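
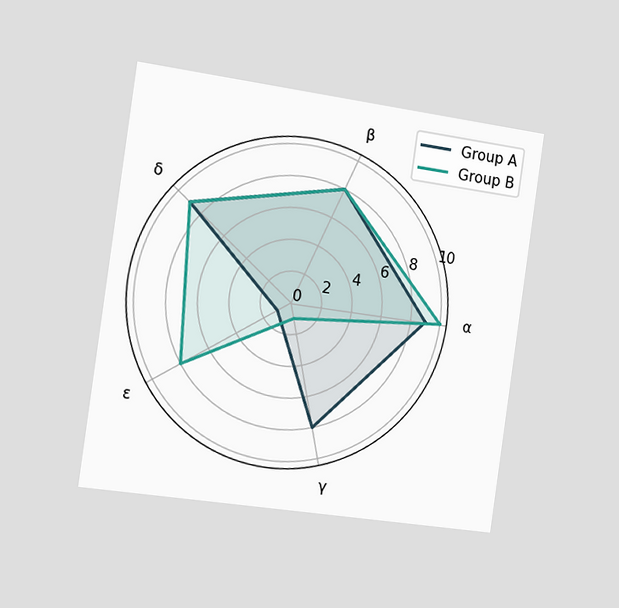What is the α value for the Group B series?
The chart is tilted about 8° clockwise and viewed slightly from the left. On the α axis, Group B reaches 10.

10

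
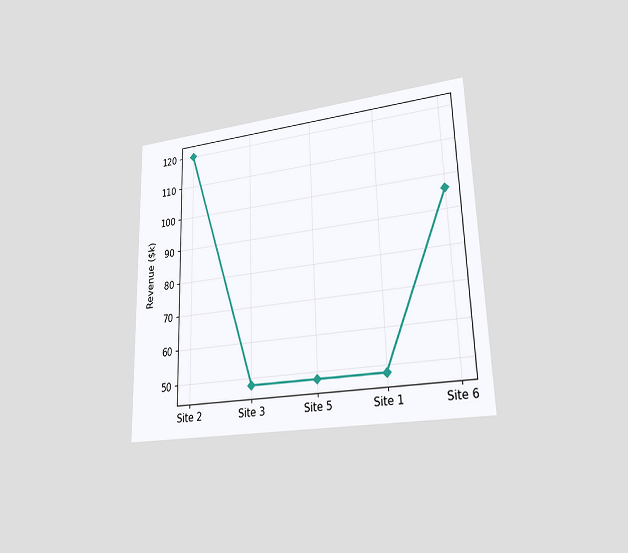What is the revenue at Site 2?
$120k

The chart is viewed at a slight angle. At Site 2, the line is at $120k.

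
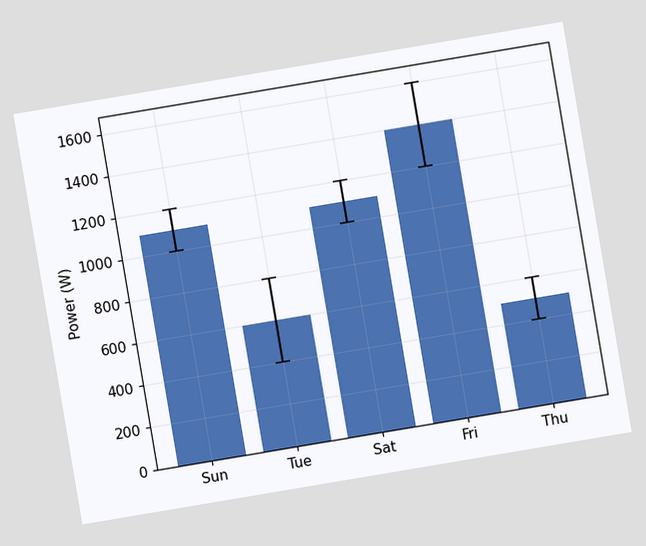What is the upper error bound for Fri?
The chart is tilted about 10° counter-clockwise. The Fri bar's upper whisker reaches 1600W.

1600W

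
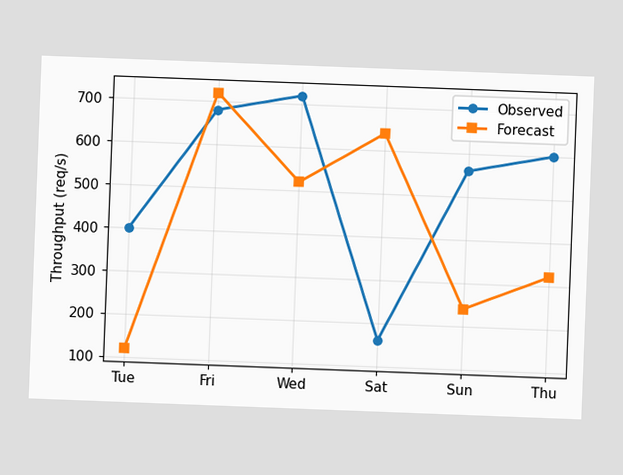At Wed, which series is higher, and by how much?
The chart is tilted about 2° clockwise. At Wed, Observed sits above the other line by 200req/s.

Observed, by 200req/s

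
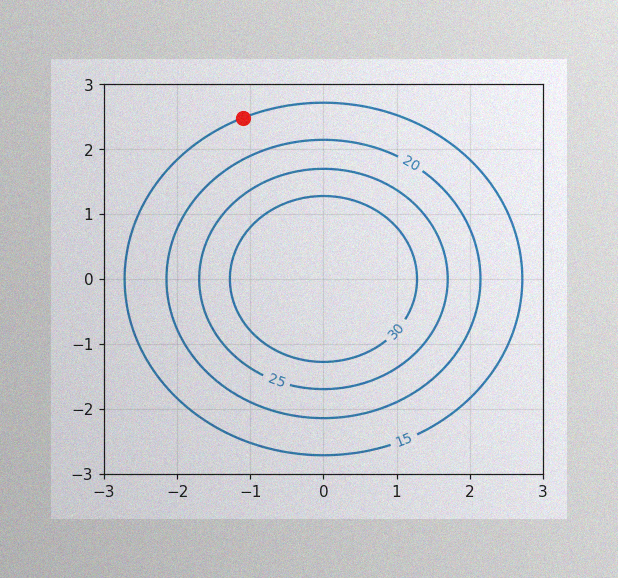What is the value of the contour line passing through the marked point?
15

The image has some photo noise and uneven lighting. The marked point sits on the contour labelled 15.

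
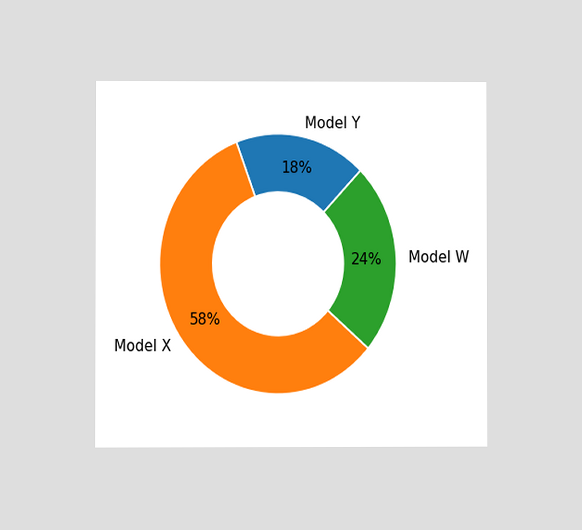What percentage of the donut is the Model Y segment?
The chart is viewed at a slight angle. The Model Y segment takes up 18% of the ring.

18%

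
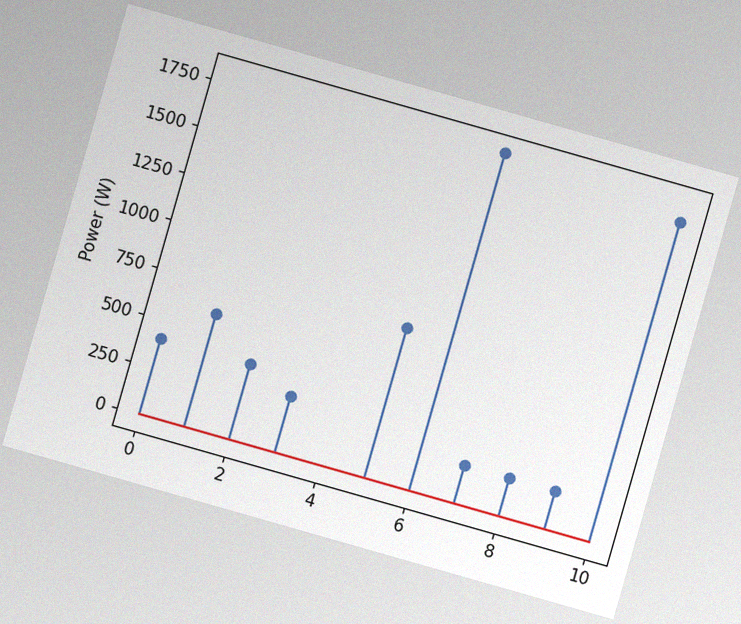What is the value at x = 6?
1800W

The chart is tilted about 16° clockwise, with some photo noise. The stem at x=6 reaches 1800W.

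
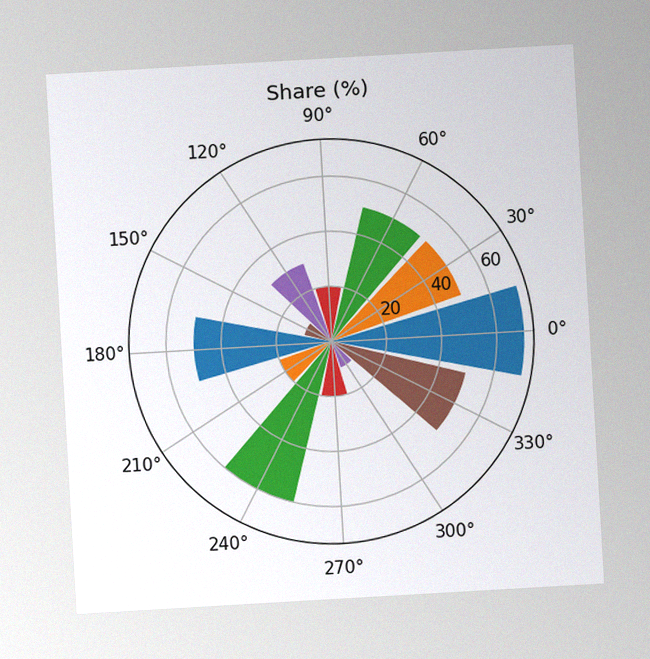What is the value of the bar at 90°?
The chart is tilted about 3° counter-clockwise, with some photo noise. The bar at 90° reaches 20% on the radial axis.

20%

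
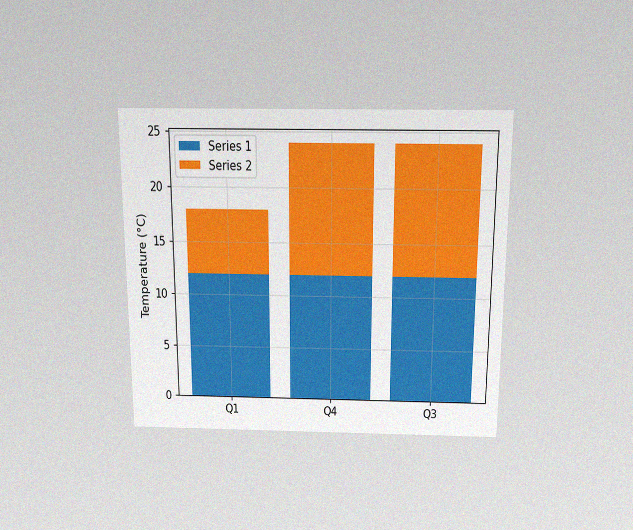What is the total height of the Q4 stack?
The chart is viewed slightly from above, with some photo noise. The Q4 stack's top reaches 24°C on the y-axis.

24°C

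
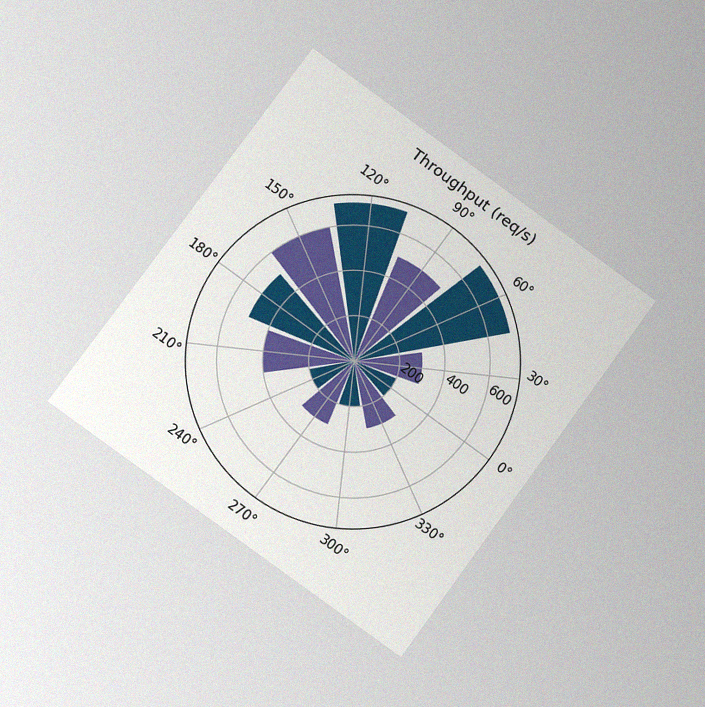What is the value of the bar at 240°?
200req/s

The chart is tilted about 36° clockwise and viewed at a slight angle, with some photo noise. The bar at 240° reaches 200req/s on the radial axis.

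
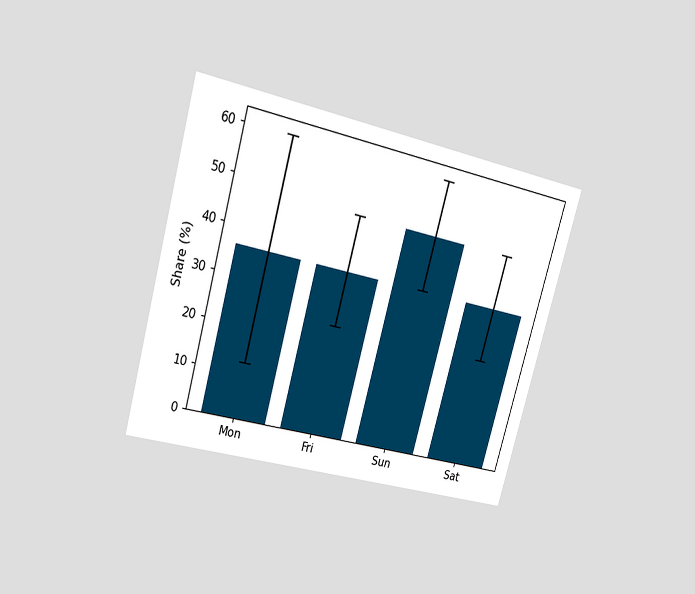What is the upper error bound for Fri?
The chart is tilted about 16° clockwise and viewed at a slight angle. The Fri bar's upper whisker reaches 48%.

48%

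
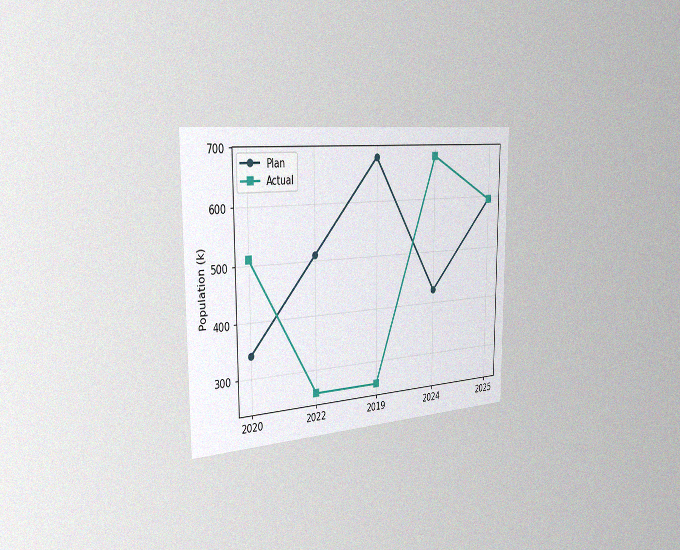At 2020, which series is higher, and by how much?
Actual, by 170k

The chart is viewed slightly from the left, with some photo noise. At 2020, Actual sits above the other line by 170k.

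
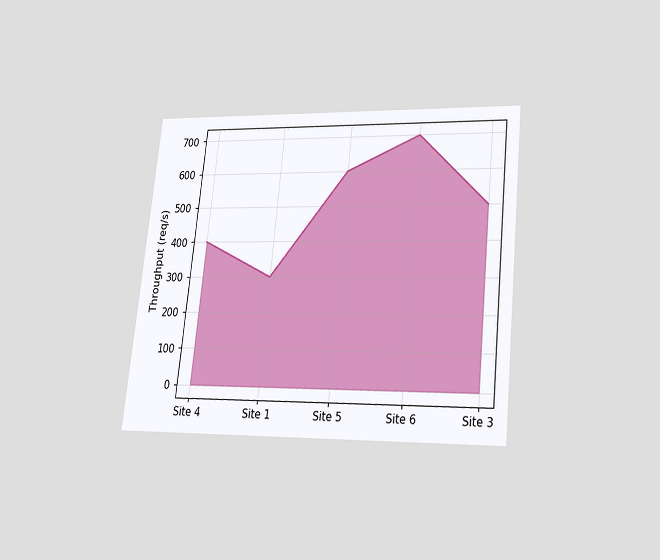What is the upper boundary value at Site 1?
300req/s

The chart is tilted about 6° clockwise and viewed slightly from below. At Site 1 the upper boundary is at 300req/s.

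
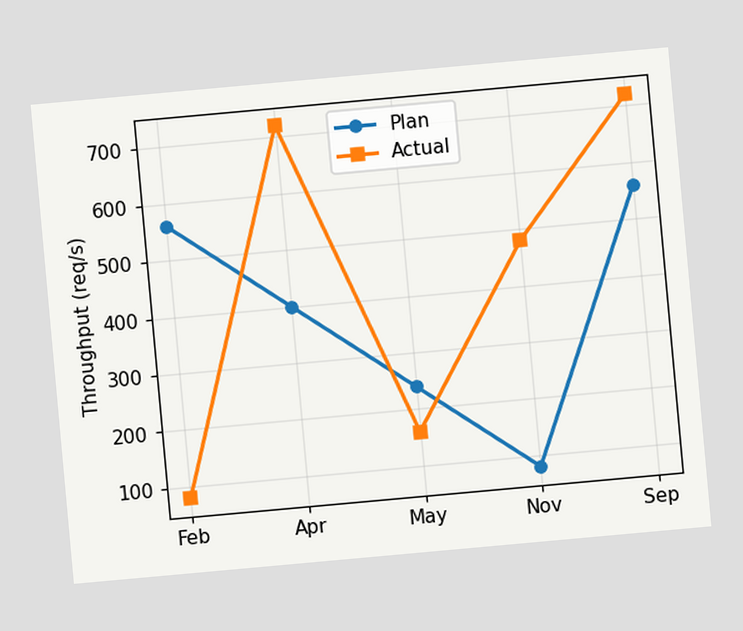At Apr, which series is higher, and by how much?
The chart is tilted about 5° counter-clockwise. At Apr, Actual sits above the other line by 320req/s.

Actual, by 320req/s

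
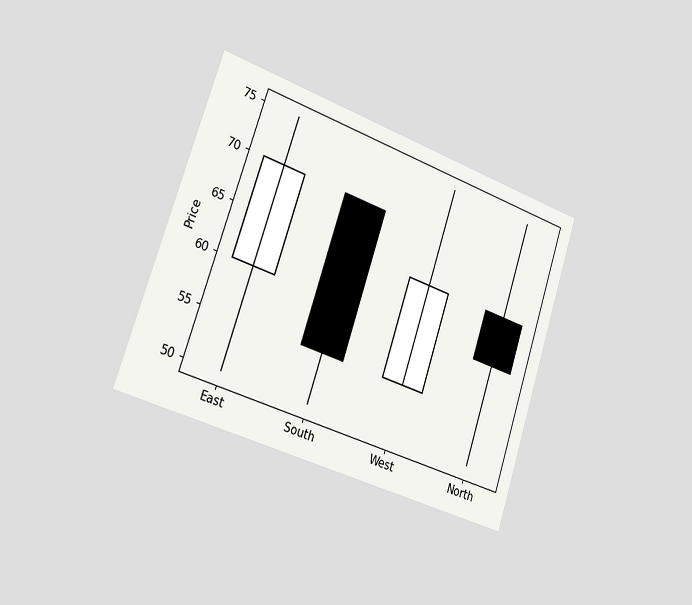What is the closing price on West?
The chart is tilted about 18° clockwise and viewed slightly from the left. The West candle closes at 65.

65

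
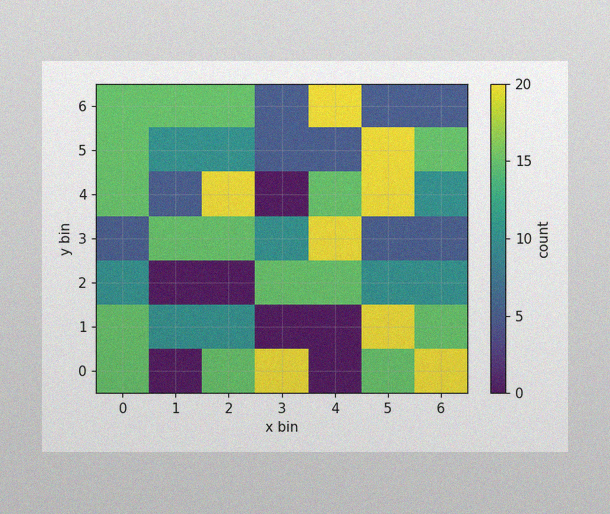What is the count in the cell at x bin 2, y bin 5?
10

The image has some photo noise and uneven lighting. Matching the cell (2, 5) against the colorbar gives 10.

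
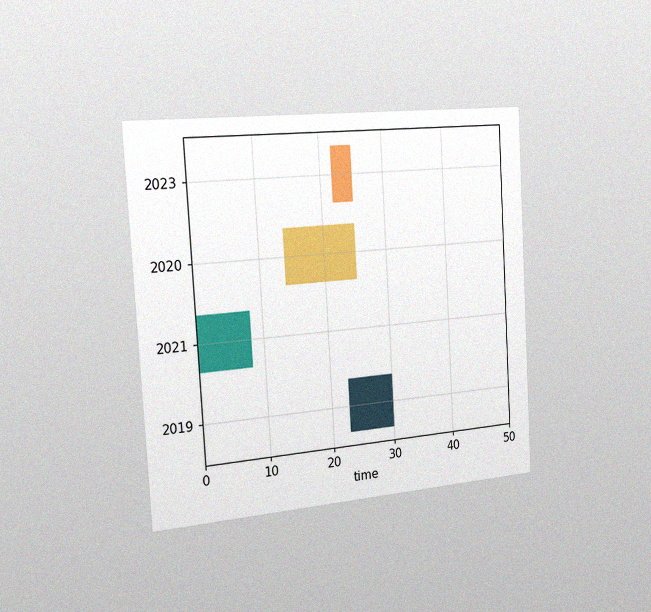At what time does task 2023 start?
The chart is tilted about 3° counter-clockwise and viewed slightly from the left, with some photo noise. The 2023 bar begins at t=22.

22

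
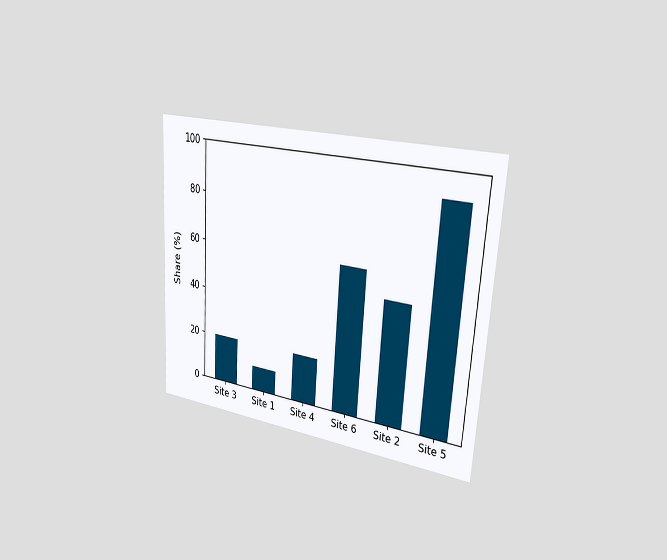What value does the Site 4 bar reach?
20%

The chart is tilted about 3° clockwise and viewed slightly from the right. Reading along the chart's y-axis, the Site 4 bar reaches 20%.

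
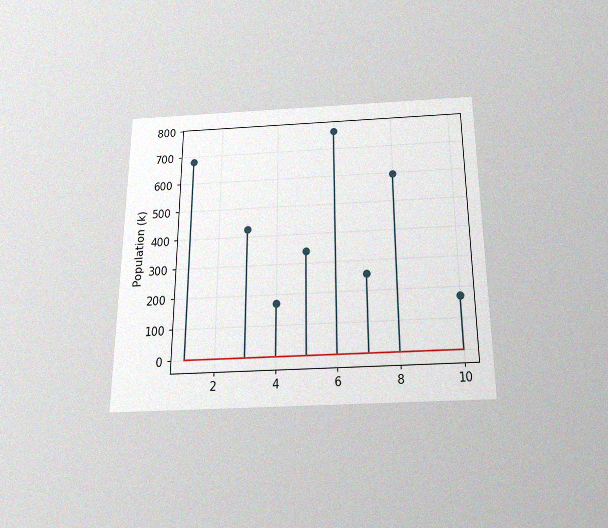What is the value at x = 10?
170k

The chart is viewed slightly from below, with some photo noise. The stem at x=10 reaches 170k.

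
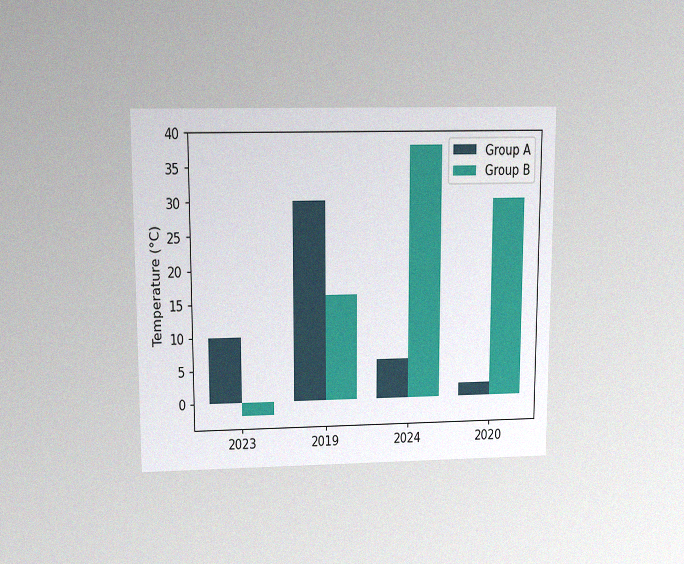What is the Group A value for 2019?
The chart is viewed slightly from above, with some photo noise. The Group A bar at 2019 reaches 30°C on the y-axis.

30°C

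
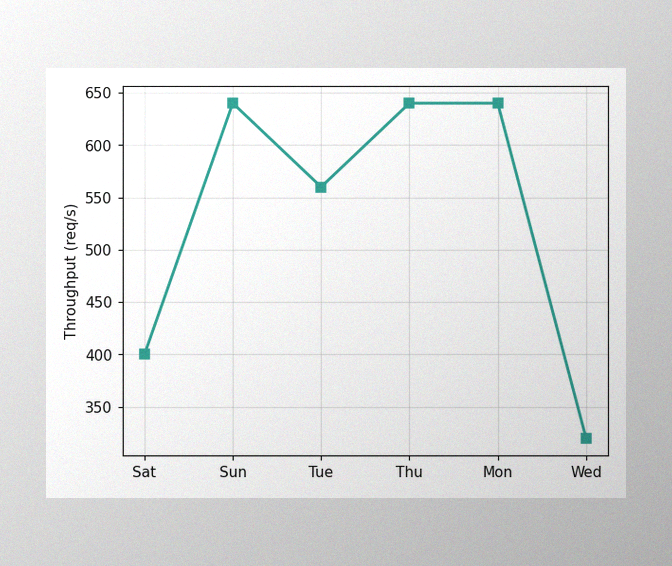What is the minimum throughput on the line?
The image has some photo noise and uneven lighting. The lowest point is at Wed, and reading across to the y-axis gives 320req/s.

320req/s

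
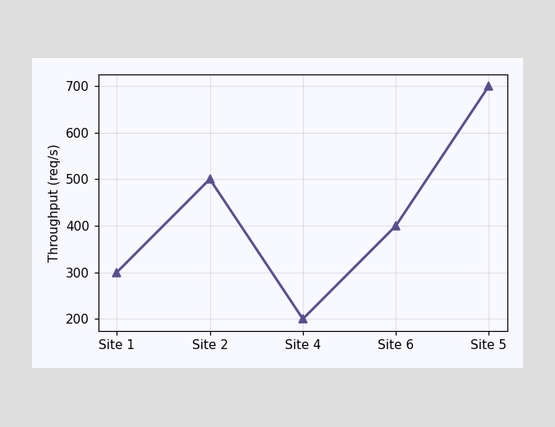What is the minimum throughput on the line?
200req/s

The lowest point is at Site 4, and reading across to the y-axis gives 200req/s.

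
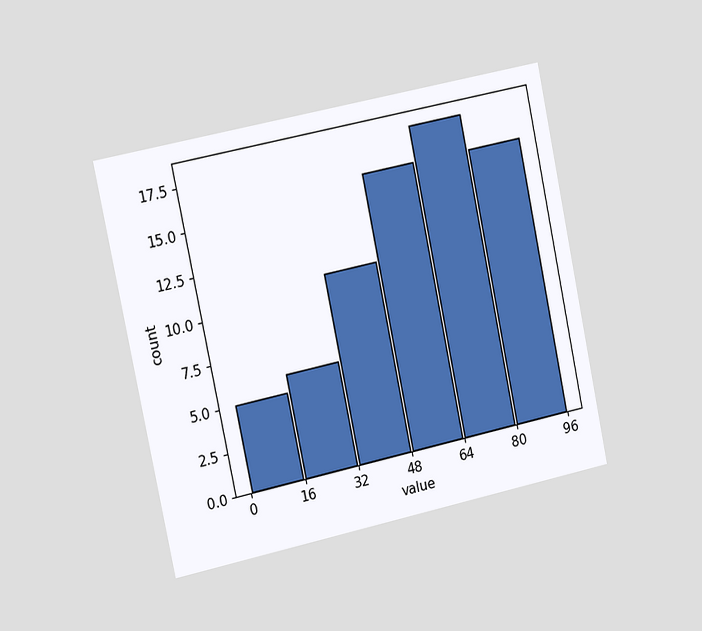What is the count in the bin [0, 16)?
5

The chart is tilted about 12° counter-clockwise and viewed slightly from the left. The [0, 16) bin has height 5.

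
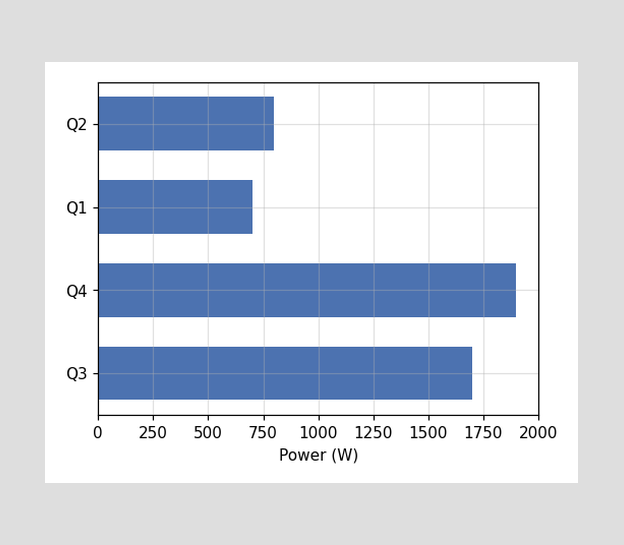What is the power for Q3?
Reading along the chart's x-axis, the Q3 bar reaches 1700W.

1700W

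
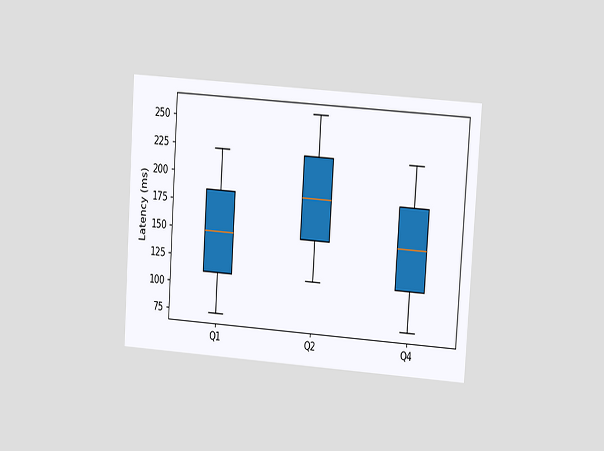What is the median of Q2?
The chart is tilted about 4° clockwise and viewed at a slight angle. The median line in the Q2 box sits at 185ms.

185ms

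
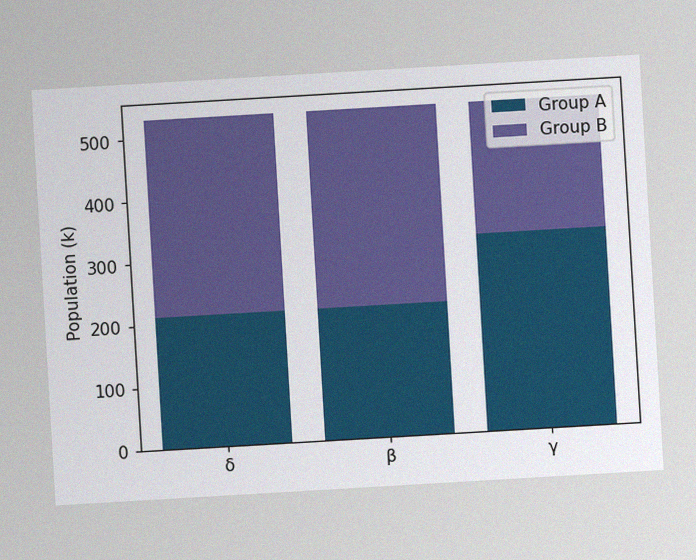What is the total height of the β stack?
The chart is tilted about 3° counter-clockwise, with some photo noise. The β stack's top reaches 530k on the y-axis.

530k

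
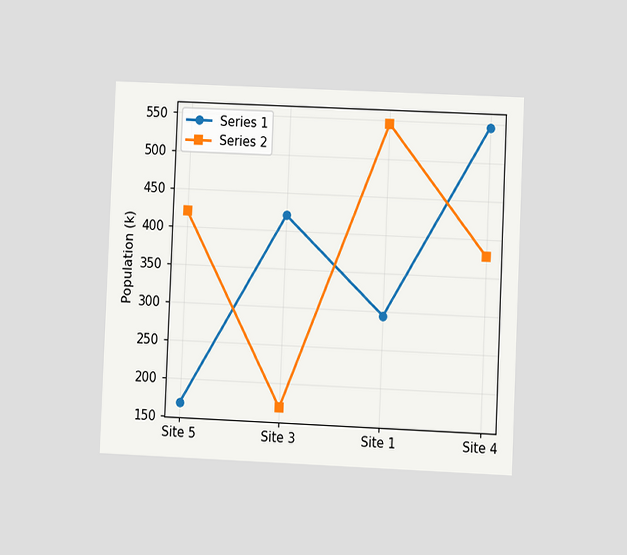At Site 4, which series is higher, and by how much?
The chart is tilted about 2° clockwise and viewed at a slight angle. At Site 4, Series 1 sits above the other line by 168k.

Series 1, by 168k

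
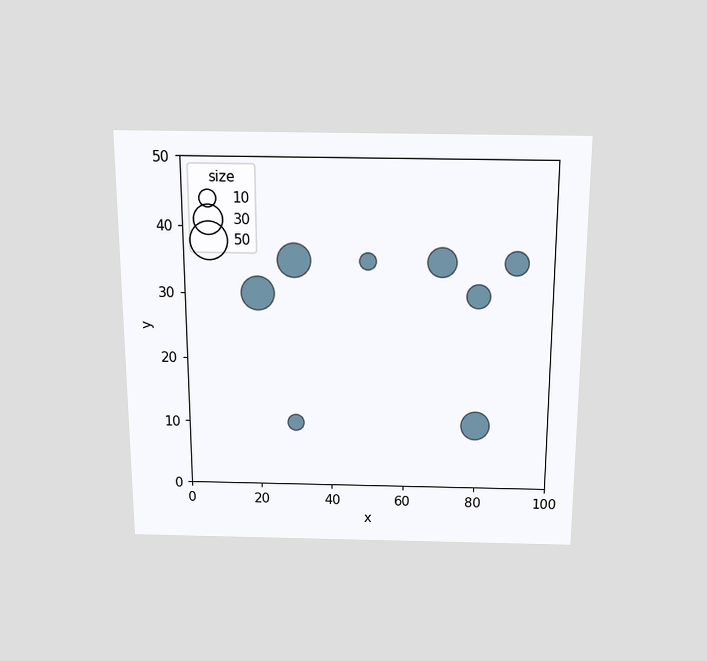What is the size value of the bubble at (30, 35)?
40

The chart is viewed slightly from above. Matching the bubble at (30, 35) against the size legend gives 40.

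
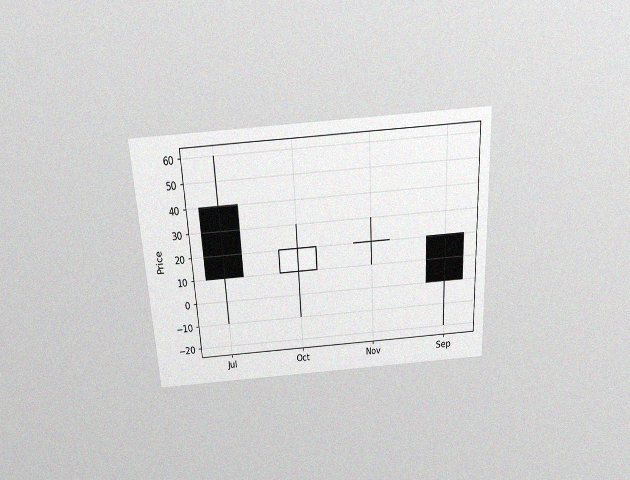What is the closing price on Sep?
The chart is tilted about 3° counter-clockwise and viewed slightly from above, with some photo noise. The Sep candle closes at 0.

0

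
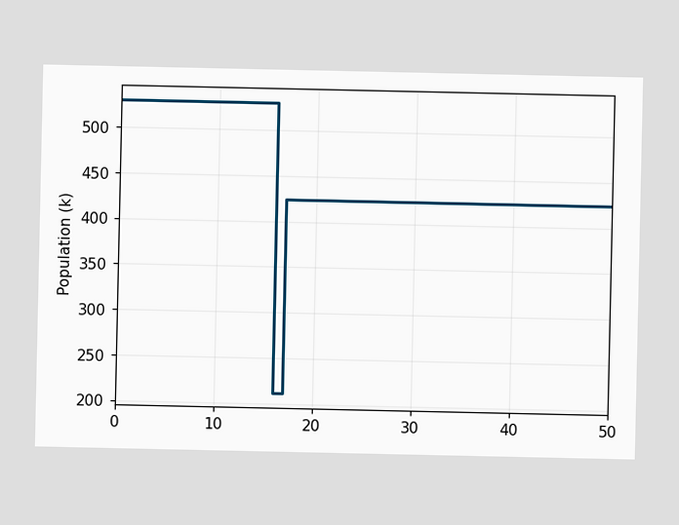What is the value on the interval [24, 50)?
On [24, 50) the step sits at 424k.

424k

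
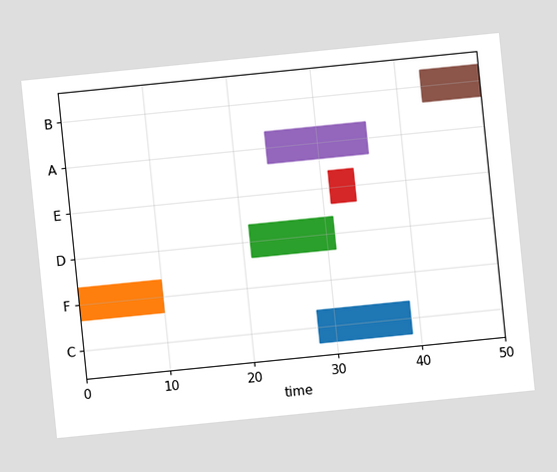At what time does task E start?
31

The chart is tilted about 6° counter-clockwise. The E bar begins at t=31.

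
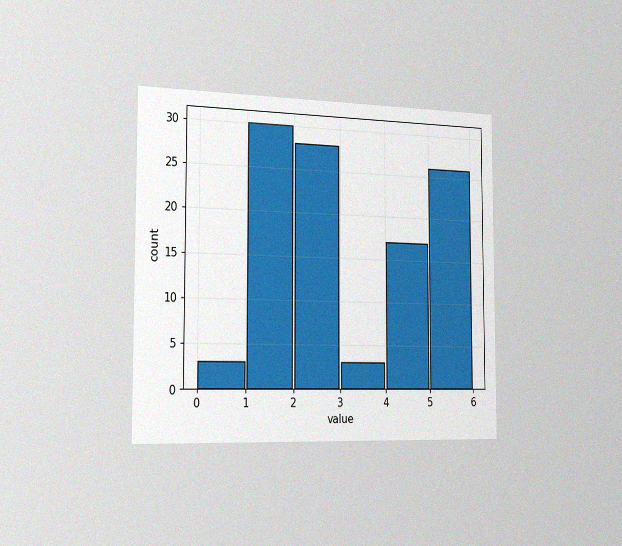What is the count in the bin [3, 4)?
3

The chart is viewed slightly from the left, with some photo noise. The [3, 4) bin has height 3.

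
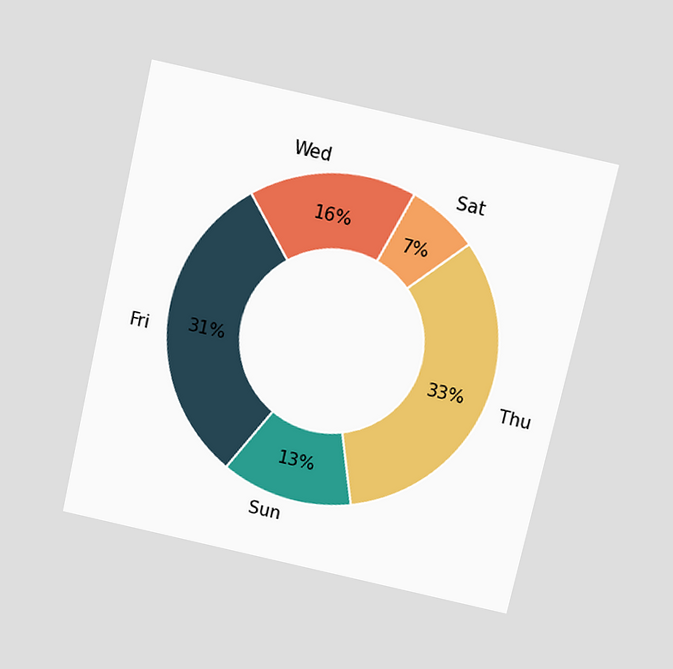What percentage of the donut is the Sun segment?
The chart is tilted about 13° clockwise and viewed slightly from above. The Sun segment takes up 13% of the ring.

13%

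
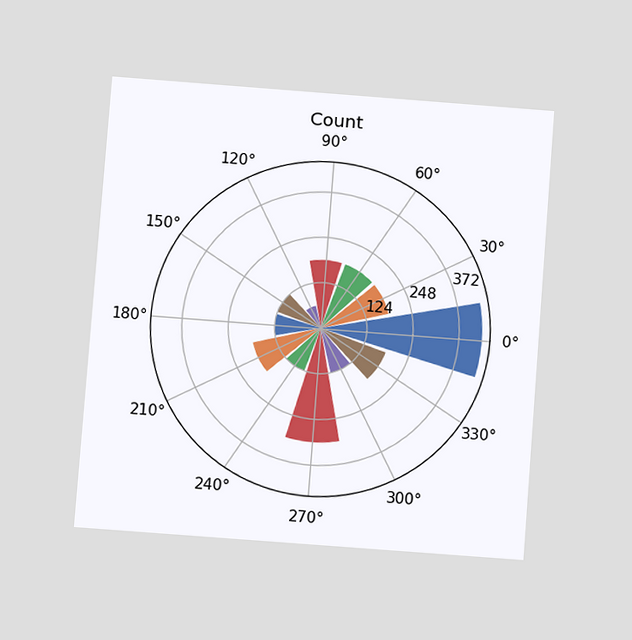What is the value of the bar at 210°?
186

The chart is tilted about 4° clockwise and viewed slightly from below. The bar at 210° reaches 186 on the radial axis.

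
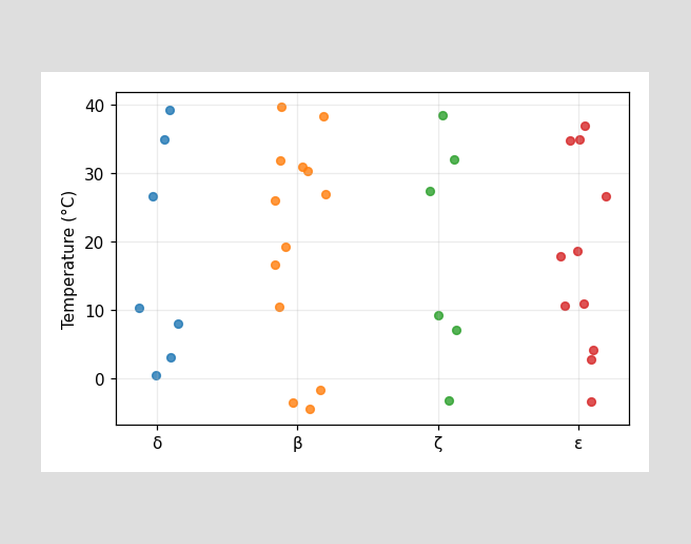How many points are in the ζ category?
Counting the markers in the ζ column gives 6.

6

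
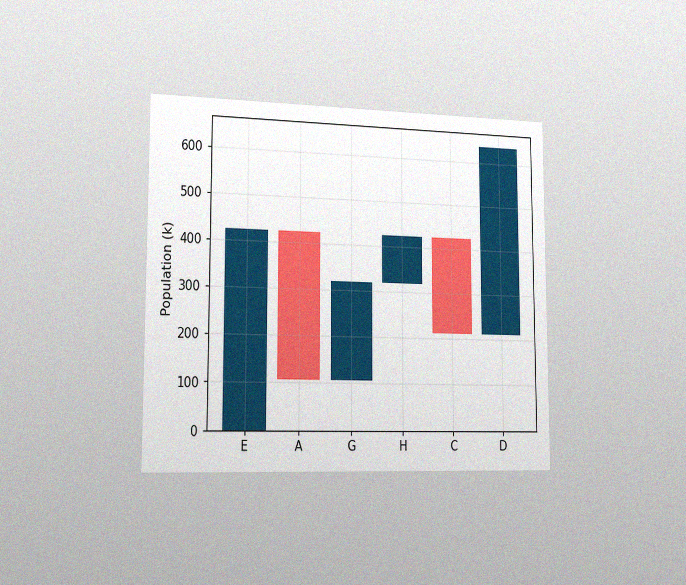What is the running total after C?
The chart is viewed slightly from the left, with some photo noise. After C the running total reaches 212k.

212k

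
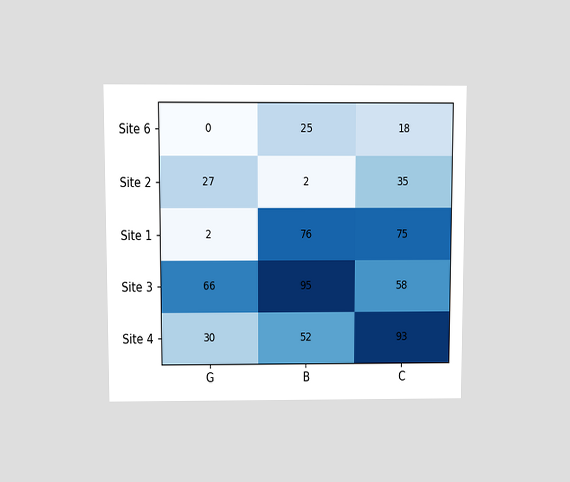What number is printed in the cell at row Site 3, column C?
The chart is viewed slightly from above. The (Site 3, C) cell reads 58.

58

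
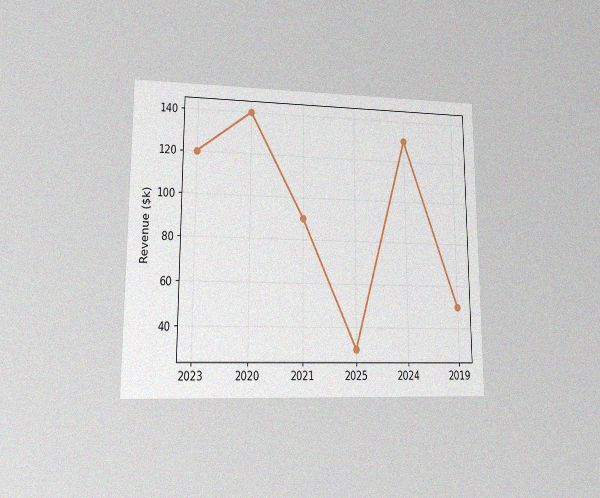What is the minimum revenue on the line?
$30k

The chart is viewed at a slight angle, with some photo noise. The lowest point is at 2025, and reading across to the y-axis gives $30k.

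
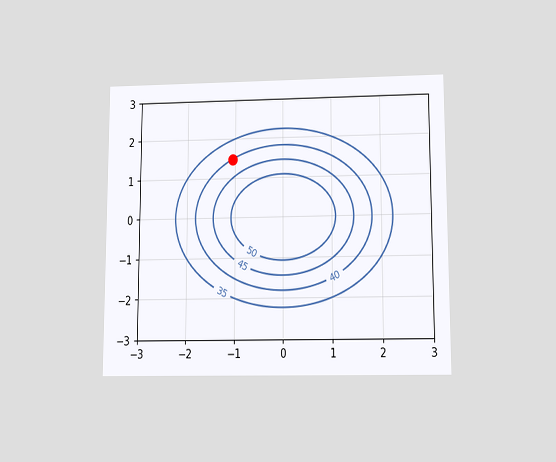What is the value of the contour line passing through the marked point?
40

The chart is viewed slightly from below. The marked point sits on the contour labelled 40.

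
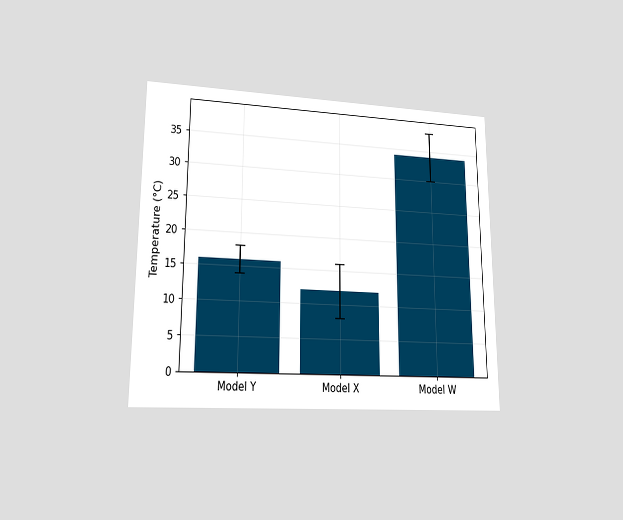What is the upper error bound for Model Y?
The chart is viewed at a slight angle. The Model Y bar's upper whisker reaches 18°C.

18°C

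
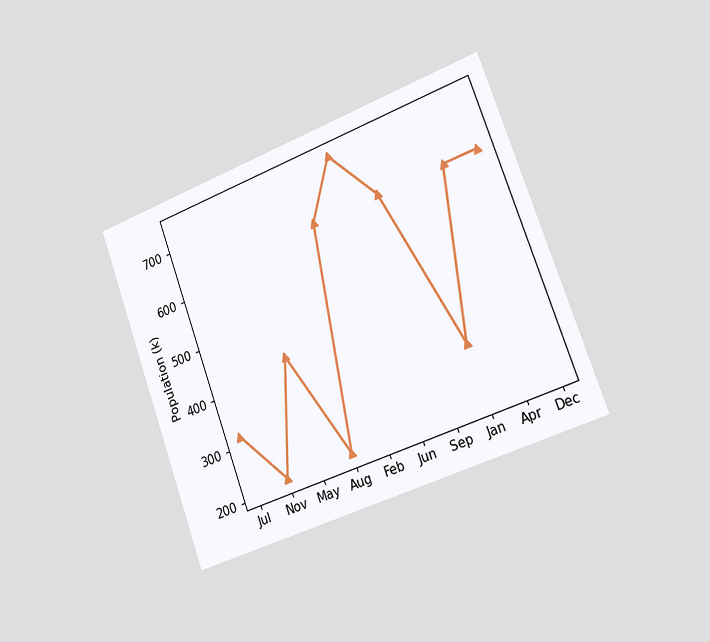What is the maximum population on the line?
The chart is tilted about 20° counter-clockwise and viewed slightly from the right. The highest point is at Jun, and reading across to the y-axis gives 742k.

742k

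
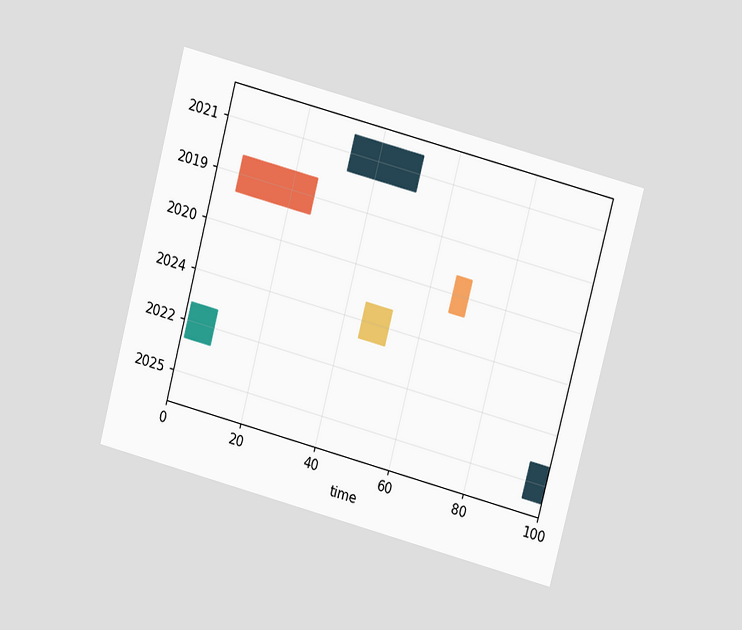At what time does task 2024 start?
The chart is tilted about 15° clockwise and viewed at a slight angle. The 2024 bar begins at t=45.

45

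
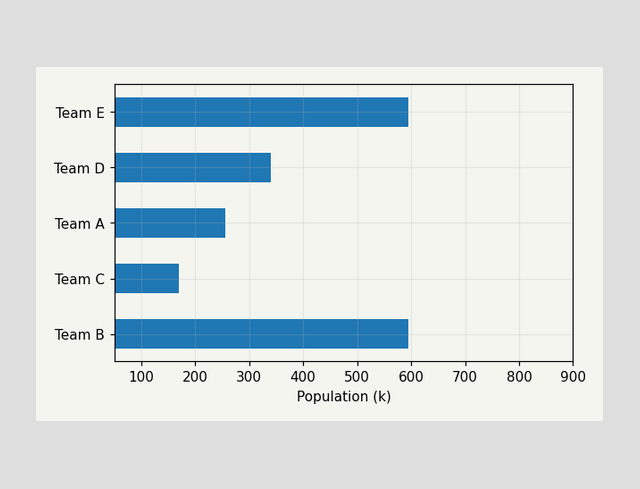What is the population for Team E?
Reading along the chart's x-axis, the Team E bar reaches 595k.

595k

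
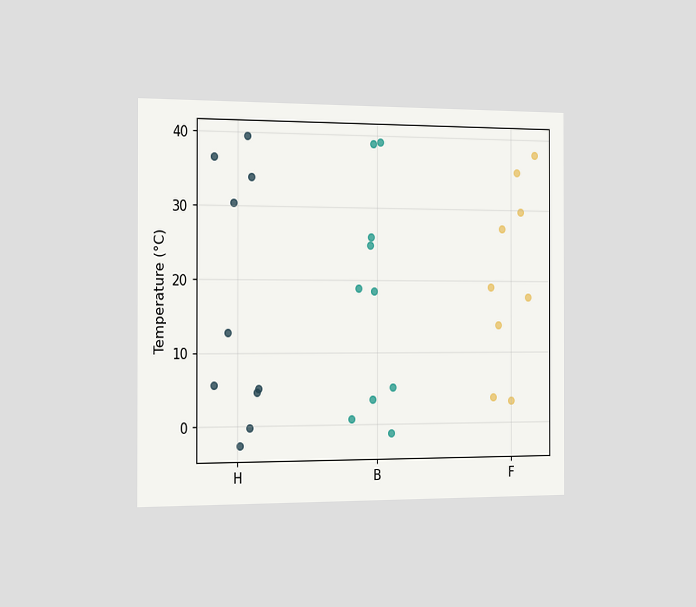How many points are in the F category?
9

The chart is viewed slightly from the left. Counting the markers in the F column gives 9.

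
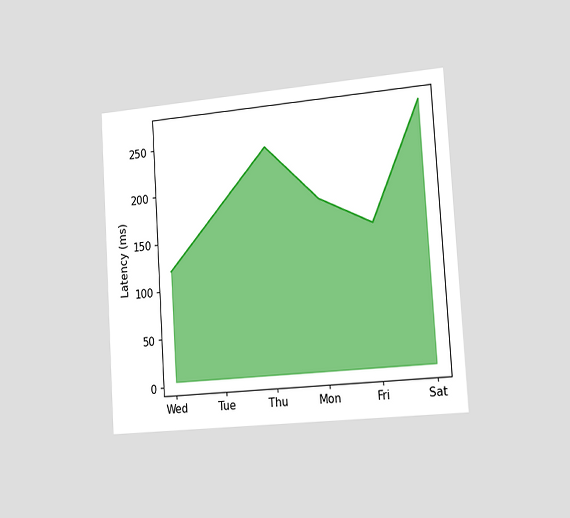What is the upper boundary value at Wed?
The chart is tilted about 4° counter-clockwise and viewed slightly from the right. At Wed the upper boundary is at 120ms.

120ms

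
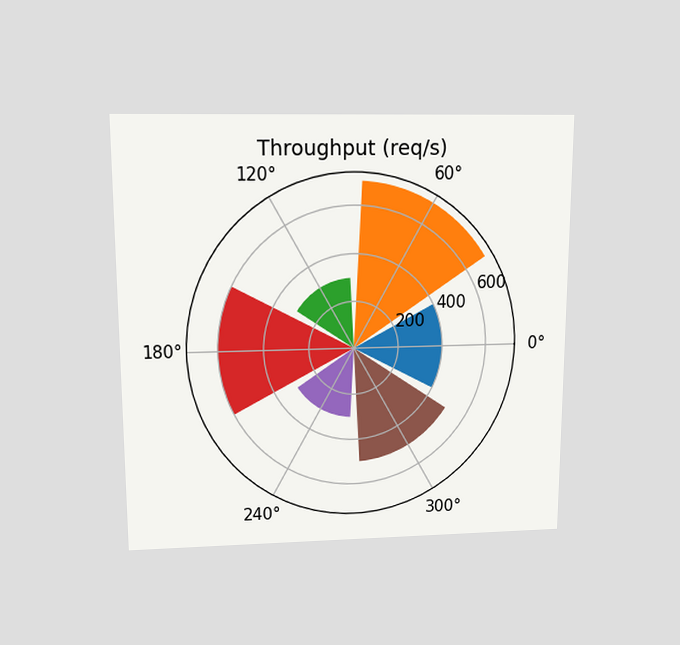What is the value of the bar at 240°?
The chart is viewed slightly from above. The bar at 240° reaches 300req/s on the radial axis.

300req/s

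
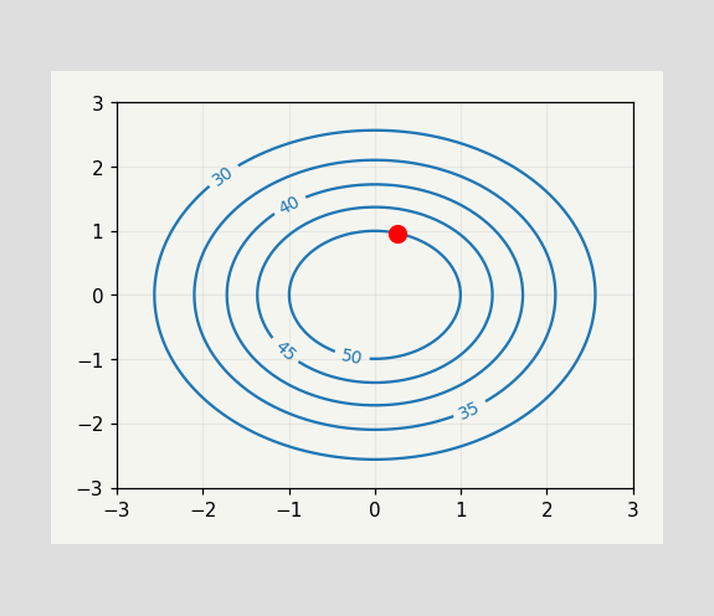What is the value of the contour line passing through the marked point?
50

The marked point sits on the contour labelled 50.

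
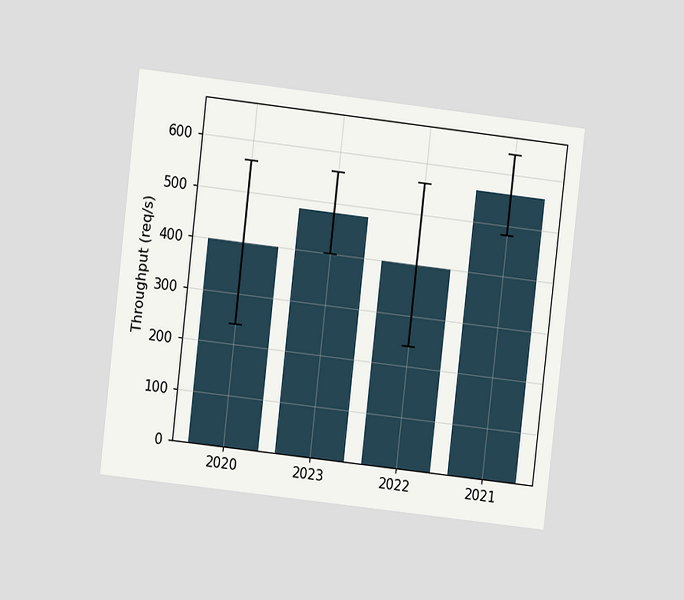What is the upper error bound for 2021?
The chart is tilted about 7° clockwise and viewed at a slight angle. The 2021 bar's upper whisker reaches 640req/s.

640req/s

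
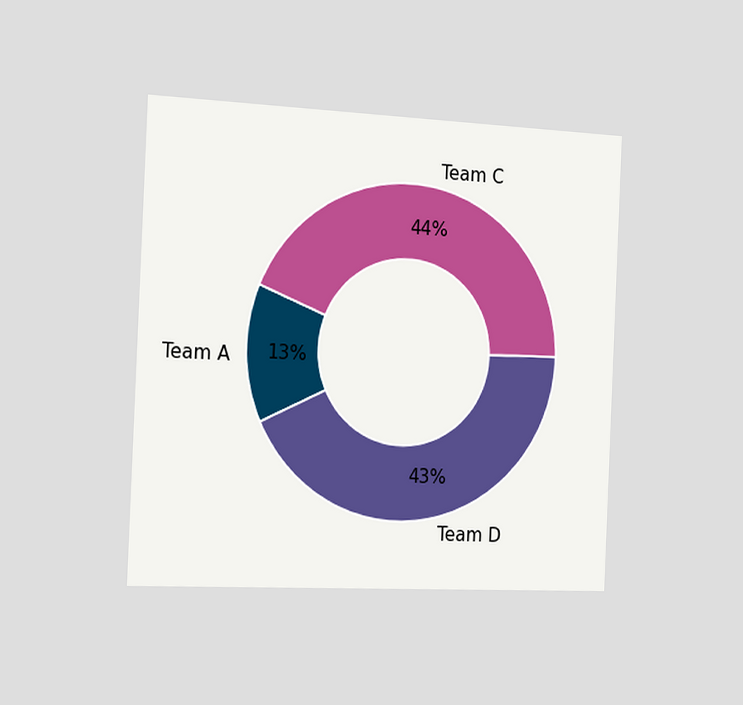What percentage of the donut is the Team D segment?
43%

The chart is tilted about 3° clockwise and viewed slightly from the left. The Team D segment takes up 43% of the ring.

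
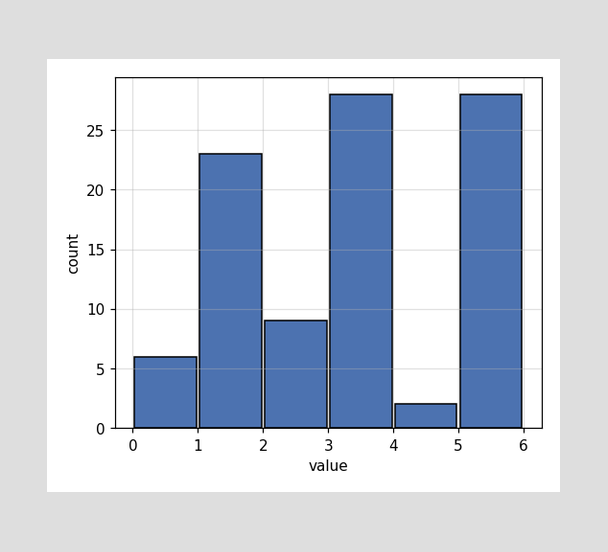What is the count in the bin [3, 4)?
28

The [3, 4) bin has height 28.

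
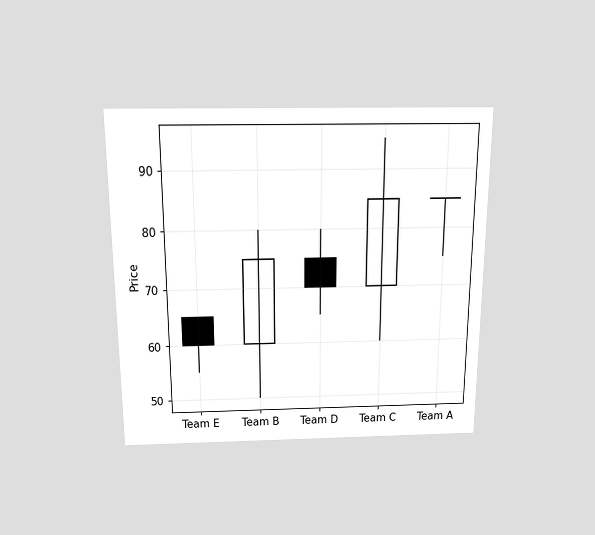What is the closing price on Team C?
The chart is viewed slightly from above. The Team C candle closes at 85.

85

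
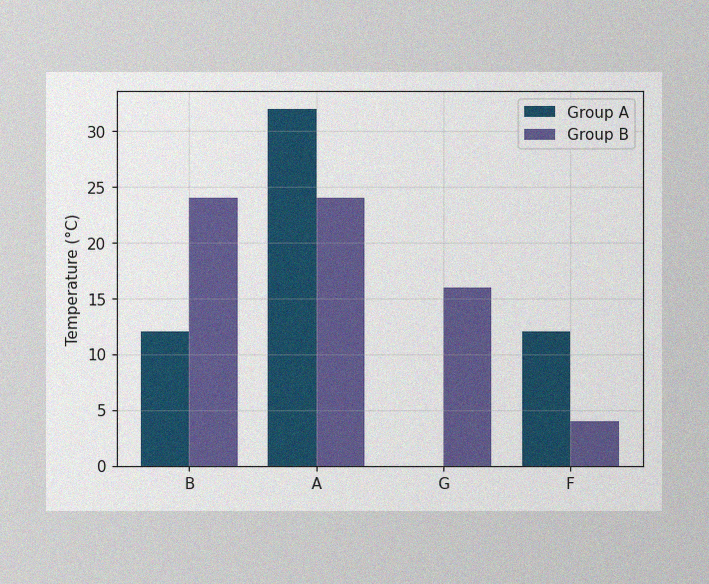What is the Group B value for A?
24°C

The image has some photo noise and uneven lighting. The Group B bar at A reaches 24°C on the y-axis.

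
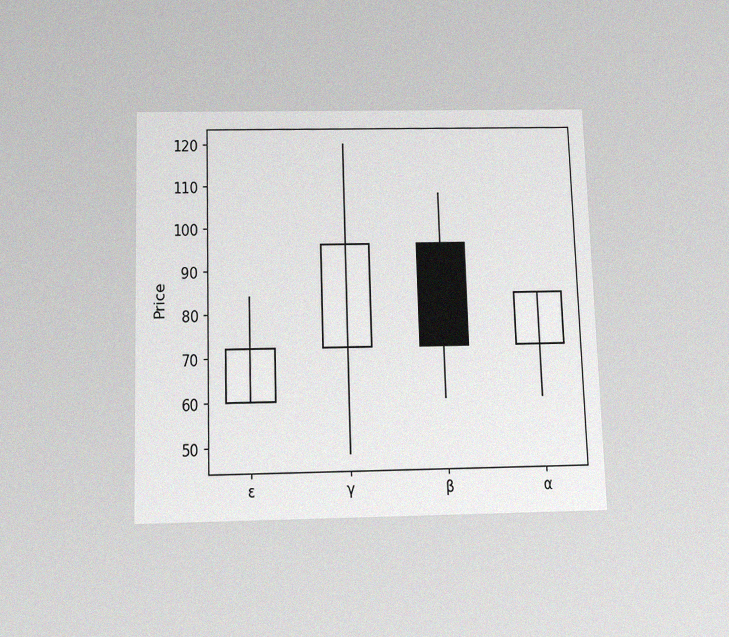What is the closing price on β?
The chart is viewed slightly from below, with some photo noise. The β candle closes at 72.

72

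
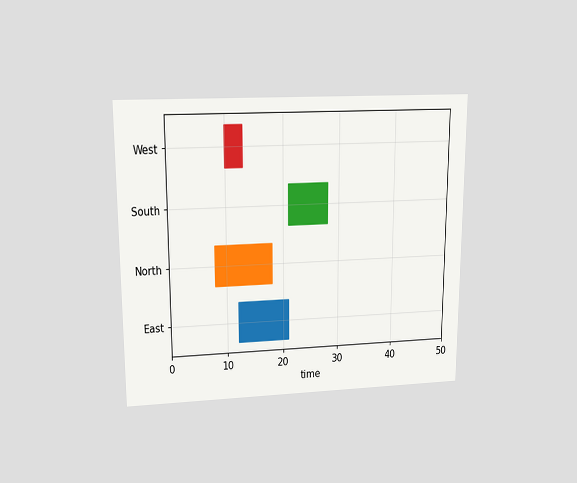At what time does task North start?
8

The chart is viewed slightly from above. The North bar begins at t=8.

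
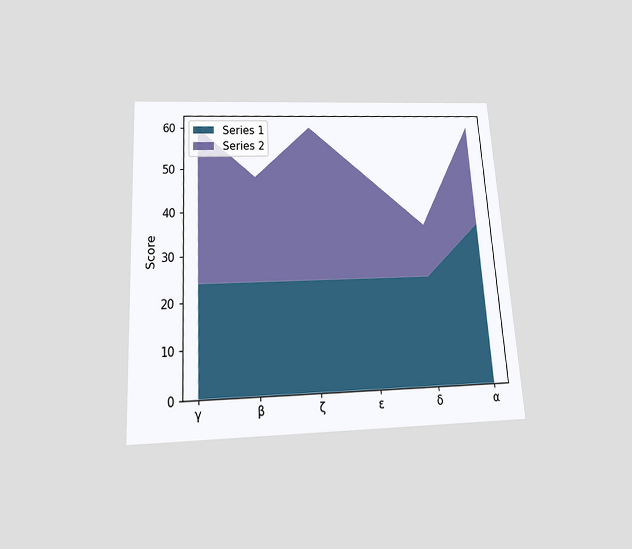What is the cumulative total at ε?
48

The chart is tilted about 3° counter-clockwise and viewed slightly from below. The stacked total at ε reaches 48.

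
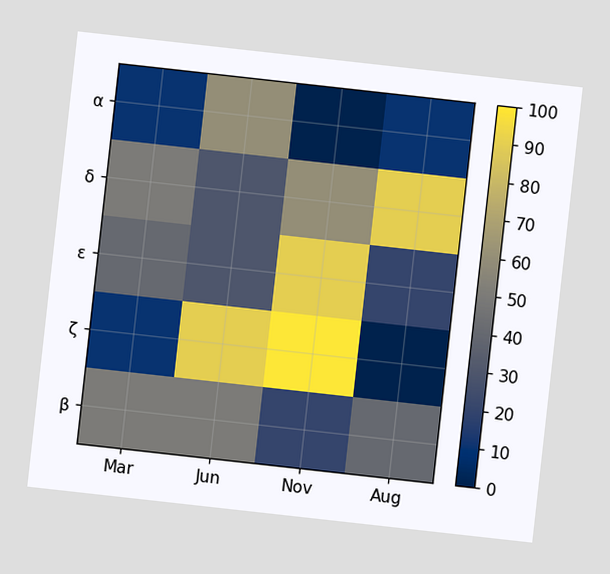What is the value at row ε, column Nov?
90

The chart is tilted about 6° clockwise. Matching cell (ε, Nov) against the colorbar gives 90.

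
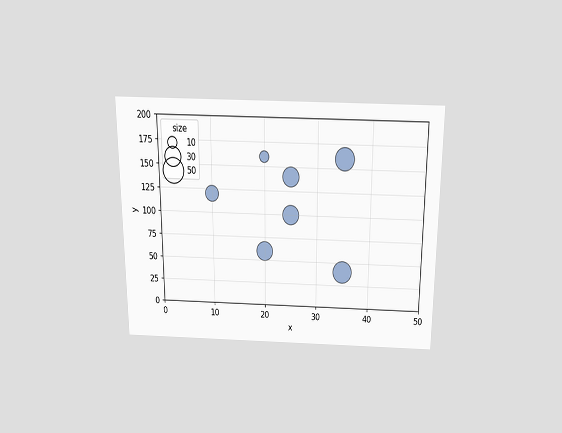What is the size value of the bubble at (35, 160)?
40

The chart is viewed slightly from above. Matching the bubble at (35, 160) against the size legend gives 40.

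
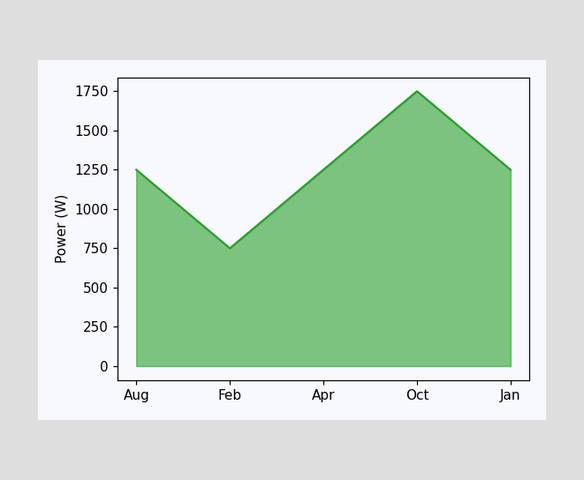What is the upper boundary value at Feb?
750W

At Feb the upper boundary is at 750W.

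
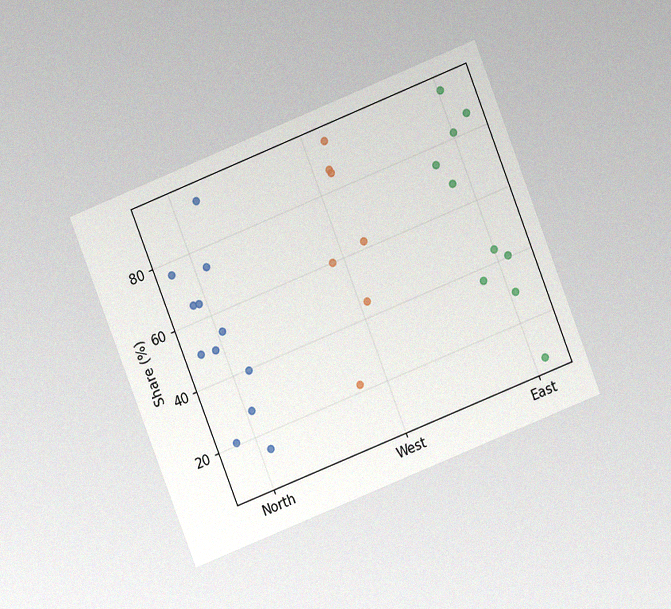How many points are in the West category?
7

The chart is tilted about 22° counter-clockwise and viewed at a slight angle, with some photo noise. Counting the markers in the West column gives 7.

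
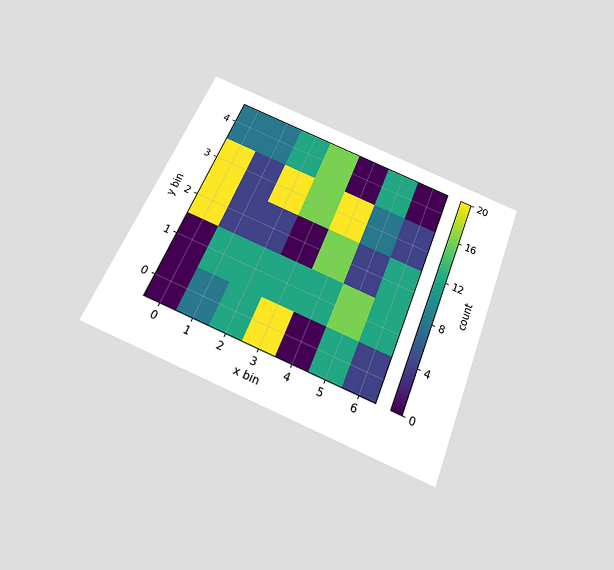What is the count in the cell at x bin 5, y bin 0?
The chart is tilted about 22° clockwise and viewed slightly from below. Matching the cell (5, 0) against the colorbar gives 12.

12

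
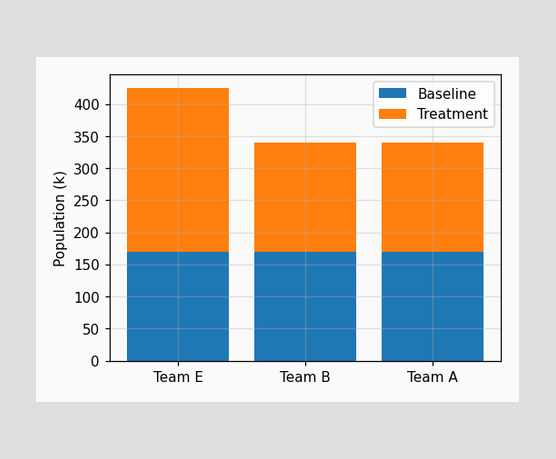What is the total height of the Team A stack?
340k

The Team A stack's top reaches 340k on the y-axis.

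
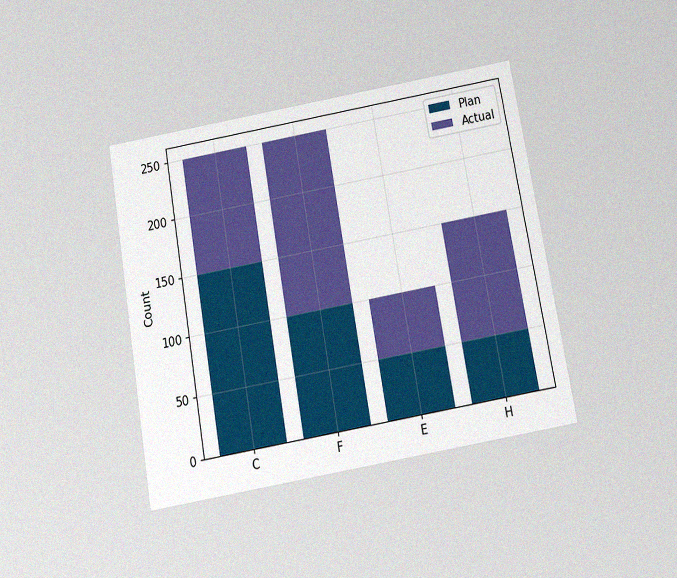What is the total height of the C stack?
The chart is tilted about 10° counter-clockwise and viewed slightly from below, with some photo noise. The C stack's top reaches 250 on the y-axis.

250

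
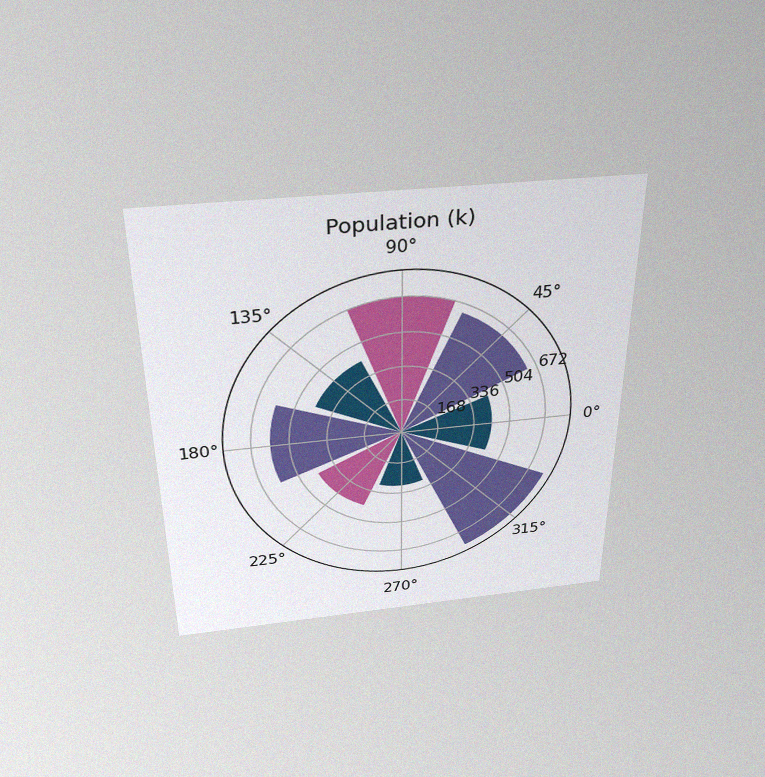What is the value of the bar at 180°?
The chart is viewed slightly from above, with some photo noise. The bar at 180° reaches 588k on the radial axis.

588k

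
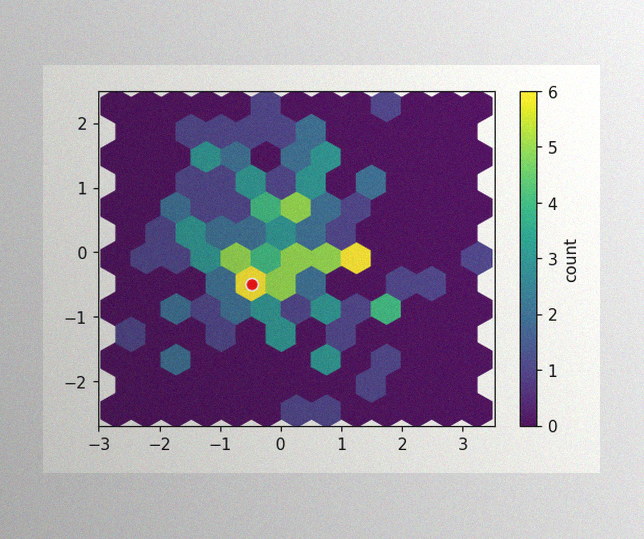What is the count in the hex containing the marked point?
The image has some photo noise and uneven lighting. The marked hex reads 6 on the colorbar.

6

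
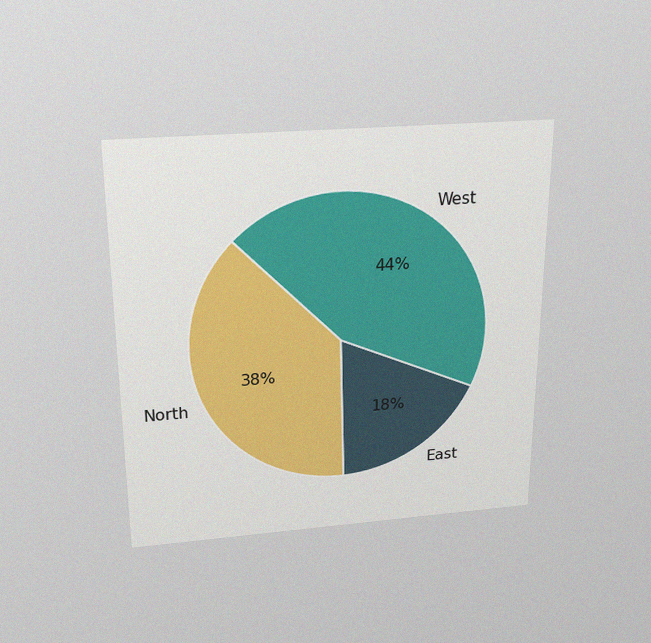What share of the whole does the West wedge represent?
The chart is viewed slightly from above, with some photo noise. The West slice takes up 44% of the pie.

44%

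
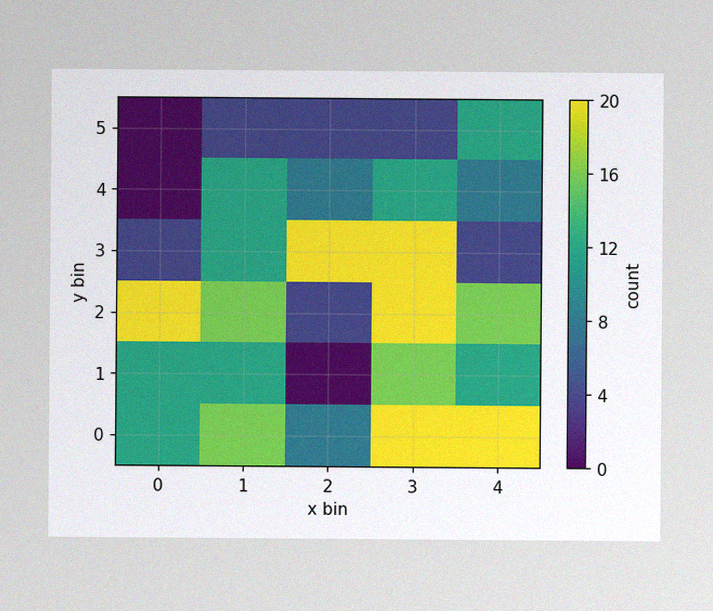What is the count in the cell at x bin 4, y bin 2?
The image has some photo noise and uneven lighting. Matching the cell (4, 2) against the colorbar gives 16.

16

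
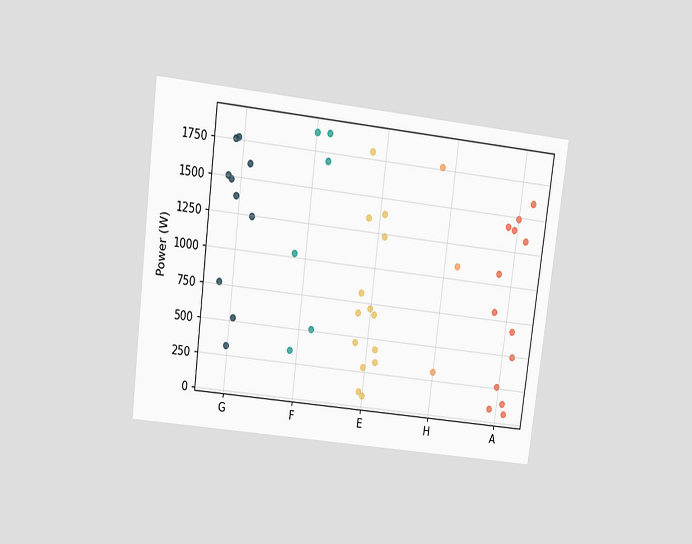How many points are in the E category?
The chart is tilted about 7° clockwise and viewed slightly from above. Counting the markers in the E column gives 14.

14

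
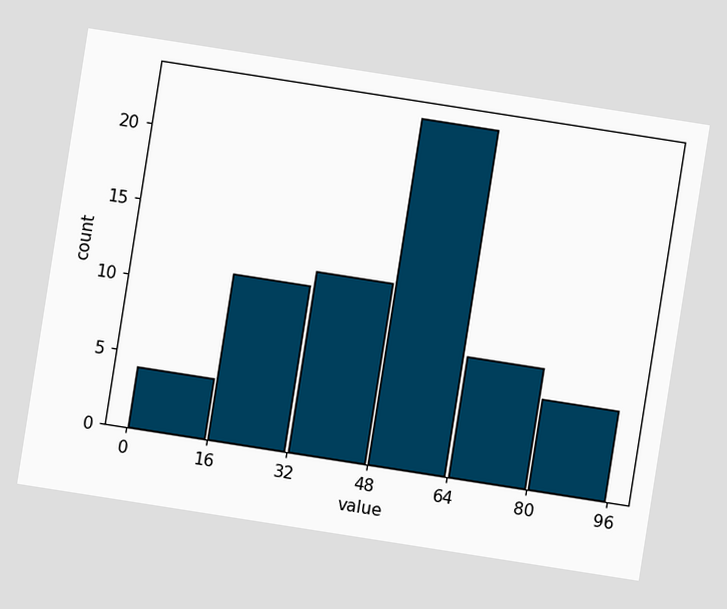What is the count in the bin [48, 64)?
23

The chart is tilted about 9° clockwise. The [48, 64) bin has height 23.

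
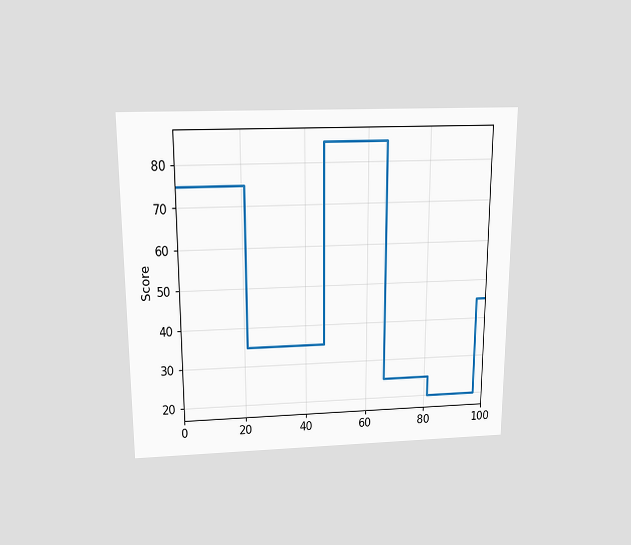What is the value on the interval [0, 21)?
The chart is viewed slightly from above. On [0, 21) the step sits at 75.

75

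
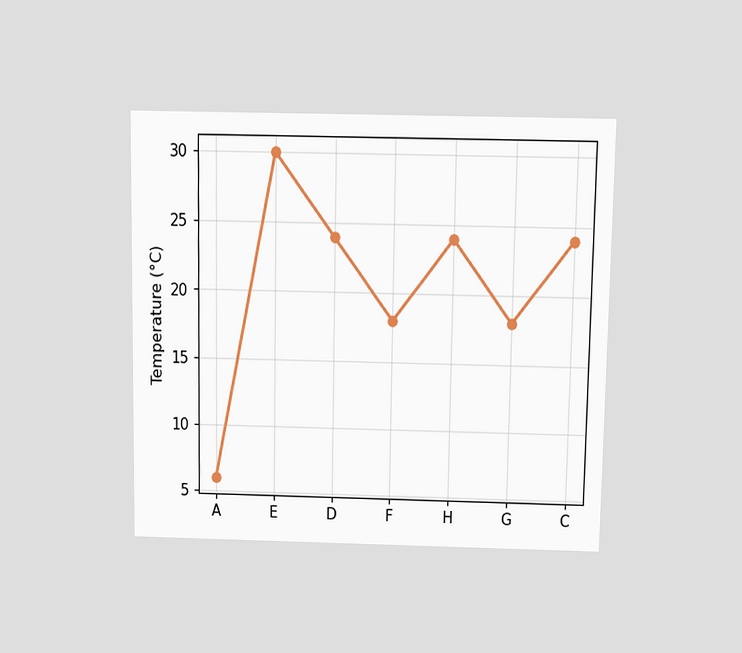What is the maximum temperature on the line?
The chart is viewed slightly from above. The highest point is at E, and reading across to the y-axis gives 30°C.

30°C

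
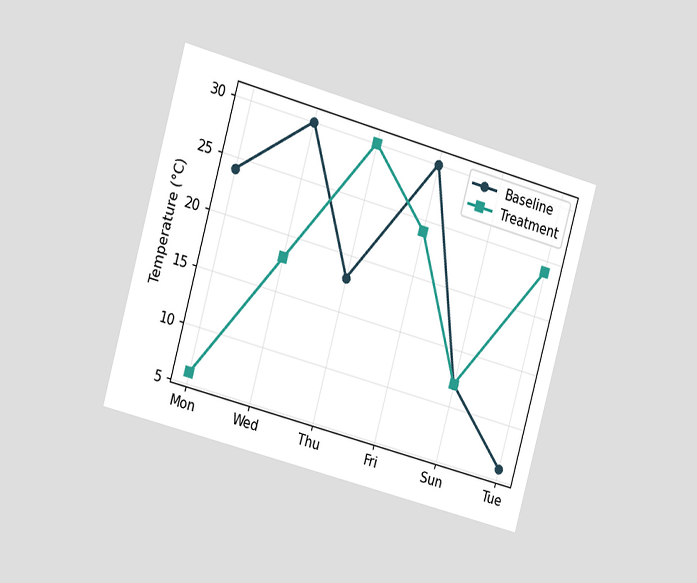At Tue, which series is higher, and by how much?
The chart is tilted about 15° clockwise and viewed slightly from the left. At Tue, Treatment sits above the other line by 18°C.

Treatment, by 18°C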